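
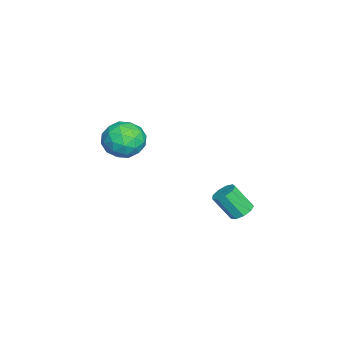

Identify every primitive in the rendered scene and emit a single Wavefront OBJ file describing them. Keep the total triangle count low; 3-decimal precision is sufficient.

v 2.052 3.09 -3.914
v 2.417 3.543 -3.562
v 2.333 2.622 -2.293
v 1.968 2.17 -2.646
v 1.963 3.639 -3.522
v 1.88 2.718 -2.253
v 1.551 3.478 -3.666
v 1.468 2.557 -2.397
v 1.373 3.136 -3.926
v 1.29 2.215 -2.657
v 1.513 2.772 -4.181
v 1.429 1.852 -2.912
v 1.905 2.558 -4.311
v 1.821 1.637 -3.042
v 2.365 2.592 -4.255
v 2.282 1.671 -2.986
v 2.679 2.86 -4.04
v 2.595 1.939 -2.772
v 2.699 3.235 -3.767
v 2.616 2.315 -2.498
v -4.211 -3.148 -3.092
v -3.46 -2.412 -2.434
v -2.92 -4.668 -2.866
v -2.169 -3.932 -2.208
v -3.261 -4.284 -1.737
v -4.059 -3.344 -1.876
v -2.321 -3.736 -3.424
v -3.119 -2.796 -3.563
v -2.292 -2.775 -2.639
v -2.873 -3.114 -1.596
v -3.507 -3.966 -3.704
v -4.088 -4.305 -2.661
v -3.949 -2.646 -2.783
v -2.431 -4.434 -2.517
v -3.073 -4.64 -2.24
v -2.631 -4.208 -1.854
v -4.301 -3.194 -2.455
v -3.86 -2.762 -2.068
v -3.743 -3.862 -1.658
v -2.52 -4.318 -3.232
v -2.079 -3.886 -2.845
v -3.749 -2.872 -3.446
v -3.307 -2.44 -3.06
v -2.637 -3.218 -3.642
v -2.821 -2.427 -2.516
v -2.061 -3.321 -2.384
v -2.151 -3.205 -3.098
v -2.62 -2.653 -3.18
v -3.162 -2.626 -1.904
v -2.403 -3.52 -1.771
v -3.045 -3.727 -1.494
v -3.514 -3.175 -1.576
v -2.475 -2.84 -2.024
v -3.977 -3.56 -3.529
v -3.218 -4.454 -3.396
v -2.866 -3.905 -3.724
v -3.335 -3.353 -3.806
v -4.319 -3.759 -2.916
v -3.559 -4.653 -2.784
v -3.76 -4.427 -2.12
v -4.229 -3.875 -2.202
v -3.905 -4.24 -3.276
f 2 1 5
f 2 5 3
f 3 5 6
f 3 6 4
f 5 1 7
f 5 7 6
f 6 7 8
f 6 8 4
f 7 1 9
f 7 9 8
f 8 9 10
f 8 10 4
f 9 1 11
f 9 11 10
f 10 11 12
f 10 12 4
f 11 1 13
f 11 13 12
f 12 13 14
f 12 14 4
f 13 1 15
f 13 15 14
f 14 15 16
f 14 16 4
f 15 1 17
f 15 17 16
f 16 17 18
f 16 18 4
f 17 1 19
f 17 19 18
f 18 19 20
f 18 20 4
f 19 1 2
f 19 2 20
f 20 2 3
f 20 3 4
f 21 58 37
f 58 32 61
f 37 61 26
f 58 61 37
f 21 37 33
f 37 26 38
f 33 38 22
f 37 38 33
f 21 33 42
f 33 22 43
f 42 43 28
f 33 43 42
f 21 42 54
f 42 28 57
f 54 57 31
f 42 57 54
f 21 54 58
f 54 31 62
f 58 62 32
f 54 62 58
f 22 38 49
f 38 26 52
f 49 52 30
f 38 52 49
f 26 61 39
f 61 32 60
f 39 60 25
f 61 60 39
f 32 62 59
f 62 31 55
f 59 55 23
f 62 55 59
f 31 57 56
f 57 28 44
f 56 44 27
f 57 44 56
f 28 43 48
f 43 22 45
f 48 45 29
f 43 45 48
f 24 50 36
f 50 30 51
f 36 51 25
f 50 51 36
f 24 36 34
f 36 25 35
f 34 35 23
f 36 35 34
f 24 34 41
f 34 23 40
f 41 40 27
f 34 40 41
f 24 41 46
f 41 27 47
f 46 47 29
f 41 47 46
f 24 46 50
f 46 29 53
f 50 53 30
f 46 53 50
f 25 51 39
f 51 30 52
f 39 52 26
f 51 52 39
f 23 35 59
f 35 25 60
f 59 60 32
f 35 60 59
f 27 40 56
f 40 23 55
f 56 55 31
f 40 55 56
f 29 47 48
f 47 27 44
f 48 44 28
f 47 44 48
f 30 53 49
f 53 29 45
f 49 45 22
f 53 45 49



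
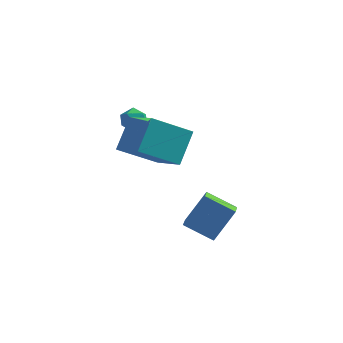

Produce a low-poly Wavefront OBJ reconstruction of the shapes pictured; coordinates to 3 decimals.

v -1.44 0.589 0.118
v -0.817 0.474 0.345
v -1.663 -0.474 0.195
v -1.04 -0.589 0.422
v -1.482 -0.255 0.805
v -1.344 0.402 0.757
v -1.136 -0.402 -0.217
v -0.998 0.255 -0.265
v -0.629 -0.138 0.138
v -0.843 -0.047 0.769
v -1.637 0.047 -0.229
v -1.851 0.138 0.402
v -1.552 -2.041 -0.191
v -0.331 -3.399 0.865
v -1.23 -0.808 1.023
v -0.009 -2.166 2.079
v 0.069 -1.414 -1.259
v 1.29 -2.772 -0.203
v 0.391 -0.181 -0.045
v 1.612 -1.539 1.011
v 1.458 -2.949 -3.902
v 2.241 -2.223 -2.503
v 1.381 -2.091 -4.304
v 2.164 -1.365 -2.905
v 2.796 -3.135 -4.555
v 3.579 -2.409 -3.156
v 2.719 -2.277 -4.957
v 3.502 -1.551 -3.558
f 1 12 6
f 1 6 2
f 1 2 8
f 1 8 11
f 1 11 12
f 2 6 10
f 6 12 5
f 12 11 3
f 11 8 7
f 8 2 9
f 4 10 5
f 4 5 3
f 4 3 7
f 4 7 9
f 4 9 10
f 5 10 6
f 3 5 12
f 7 3 11
f 9 7 8
f 10 9 2
f 14 16 13
f 17 14 13
f 13 16 15
f 15 17 13
f 14 20 16
f 18 14 17
f 18 20 14
f 16 20 15
f 19 17 15
f 15 20 19
f 19 18 17
f 20 18 19
f 22 24 21
f 25 22 21
f 21 24 23
f 23 25 21
f 22 28 24
f 26 22 25
f 26 28 22
f 24 28 23
f 27 25 23
f 23 28 27
f 27 26 25
f 28 26 27



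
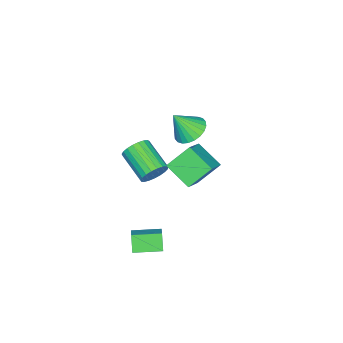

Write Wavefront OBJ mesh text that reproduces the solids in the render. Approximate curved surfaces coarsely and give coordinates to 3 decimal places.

v 0.614 -1.194 -0.251
v 1.107 -1.135 0.475
v 0.119 -2.768 1.278
v -0.374 -2.826 0.551
v 0.822 -0.922 0.559
v -0.166 -2.554 1.362
v 0.501 -0.755 0.503
v -0.486 -2.387 1.306
v 0.2 -0.664 0.317
v -0.788 -2.297 1.119
v -0.03 -0.665 0.032
v -1.018 -2.298 0.834
v -0.149 -0.757 -0.302
v -1.136 -2.39 0.501
v -0.135 -0.925 -0.627
v -1.123 -2.557 0.176
v 0.008 -1.139 -0.887
v -0.98 -2.772 -0.084
v 0.255 -1.363 -1.037
v -0.733 -2.995 -0.234
v 0.565 -1.557 -1.051
v -0.423 -3.19 -0.249
v 0.883 -1.689 -0.927
v -0.105 -3.321 -0.125
v 1.155 -1.735 -0.686
v 0.167 -3.367 0.116
v 1.333 -1.687 -0.37
v 0.345 -3.32 0.432
v 1.387 -1.554 -0.033
v 0.399 -3.187 0.769
v 1.307 -1.359 0.266
v 0.319 -2.992 1.068
v 3.252 -1.362 -3.022
v 4.131 -0.913 -2.376
v 2.472 0.092 -2.971
v 3.352 0.541 -2.325
v 3.788 -1.041 -3.975
v 4.668 -0.592 -3.329
v 3.009 0.413 -3.924
v 3.888 0.862 -3.278
v -3.11 -0.761 0.619
v -2.114 -0.785 0.257
v -2.59 -1.579 2.101
v -2.118 -0.424 0.458
v -2.273 -0.114 0.683
v -2.556 0.098 0.899
v -2.922 0.179 1.072
v -3.318 0.116 1.176
v -3.681 -0.08 1.196
v -3.958 -0.38 1.127
v -4.106 -0.737 0.982
v -4.102 -1.099 0.781
v -3.946 -1.409 0.555
v -3.664 -1.62 0.34
v -3.297 -1.701 0.166
v -2.902 -1.639 0.062
v -2.538 -1.443 0.043
v -2.262 -1.143 0.111
v 1.482 3.093 3.197
v 1.036 1.617 4.025
v 3.004 3.255 4.305
v 2.558 1.78 5.134
v 2.402 2.18 2.066
v 1.956 0.705 2.895
v 3.924 2.343 3.175
v 3.478 0.867 4.003
f 2 1 5
f 2 5 3
f 3 5 6
f 3 6 4
f 5 1 7
f 5 7 6
f 6 7 8
f 6 8 4
f 7 1 9
f 7 9 8
f 8 9 10
f 8 10 4
f 9 1 11
f 9 11 10
f 10 11 12
f 10 12 4
f 11 1 13
f 11 13 12
f 12 13 14
f 12 14 4
f 13 1 15
f 13 15 14
f 14 15 16
f 14 16 4
f 15 1 17
f 15 17 16
f 16 17 18
f 16 18 4
f 17 1 19
f 17 19 18
f 18 19 20
f 18 20 4
f 19 1 21
f 19 21 20
f 20 21 22
f 20 22 4
f 21 1 23
f 21 23 22
f 22 23 24
f 22 24 4
f 23 1 25
f 23 25 24
f 24 25 26
f 24 26 4
f 25 1 27
f 25 27 26
f 26 27 28
f 26 28 4
f 27 1 29
f 27 29 28
f 28 29 30
f 28 30 4
f 29 1 31
f 29 31 30
f 30 31 32
f 30 32 4
f 31 1 2
f 31 2 32
f 32 2 3
f 32 3 4
f 34 36 33
f 37 34 33
f 33 36 35
f 35 37 33
f 34 40 36
f 38 34 37
f 38 40 34
f 36 40 35
f 39 37 35
f 35 40 39
f 39 38 37
f 40 38 39
f 42 41 44
f 42 44 43
f 44 41 45
f 44 45 43
f 45 41 46
f 45 46 43
f 46 41 47
f 46 47 43
f 47 41 48
f 47 48 43
f 48 41 49
f 48 49 43
f 49 41 50
f 49 50 43
f 50 41 51
f 50 51 43
f 51 41 52
f 51 52 43
f 52 41 53
f 52 53 43
f 53 41 54
f 53 54 43
f 54 41 55
f 54 55 43
f 55 41 56
f 55 56 43
f 56 41 57
f 56 57 43
f 57 41 58
f 57 58 43
f 58 41 42
f 58 42 43
f 60 62 59
f 63 60 59
f 59 62 61
f 61 63 59
f 60 66 62
f 64 60 63
f 64 66 60
f 62 66 61
f 65 63 61
f 61 66 65
f 65 64 63
f 66 64 65



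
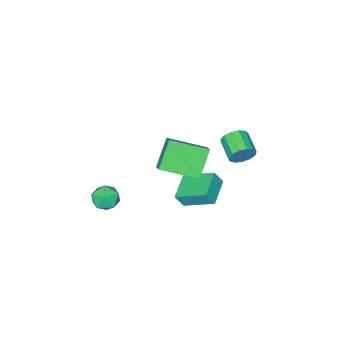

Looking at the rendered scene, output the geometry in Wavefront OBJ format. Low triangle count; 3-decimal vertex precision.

v -1.705 0.865 0.068
v -2.392 2.438 0.926
v -0.352 1.666 -0.319
v -1.039 3.24 0.539
v -1.321 0.6 0.861
v -2.008 2.174 1.719
v 0.032 1.402 0.474
v -0.655 2.975 1.332
v -0.518 2.422 2.588
v -1.622 2.004 3.974
v -0.147 3.02 3.064
v -1.251 2.603 4.449
v 0.911 0.977 3.291
v -0.193 0.56 4.676
v 1.282 1.576 3.766
v 0.178 1.158 5.152
v 3.208 0.328 1.011
v 3.829 -0.252 0.947
v 2.311 -0.668 1.333
v 2.932 -1.248 1.269
v 2.94 -0.684 1.907
v 3.494 -0.069 1.709
v 2.646 -0.851 0.571
v 3.2 -0.236 0.373
v 3.482 -0.98 0.675
v 3.663 -0.877 1.501
v 2.477 -0.043 0.779
v 2.658 0.06 1.605
v -3.476 2.725 2.575
v -3.228 2.396 1.936
v -3.776 1.226 2.326
v -4.024 1.555 2.965
v -2.917 2.347 2.226
v -3.464 1.177 2.616
v -2.783 2.418 2.626
v -3.33 1.248 3.017
v -2.869 2.587 3.011
v -3.417 1.416 3.401
v -3.148 2.799 3.256
v -3.696 1.629 3.647
v -3.531 2.988 3.286
v -4.079 1.818 3.676
v -3.897 3.094 3.089
v -4.444 1.923 3.48
v -4.129 3.082 2.73
v -4.677 1.912 3.12
v -4.154 2.958 2.321
v -4.701 1.787 2.711
v -3.964 2.759 1.993
v -4.511 1.588 2.383
v -3.619 2.55 1.849
v -4.166 1.379 2.24
f 2 4 1
f 5 2 1
f 1 4 3
f 3 5 1
f 2 8 4
f 6 2 5
f 6 8 2
f 4 8 3
f 7 5 3
f 3 8 7
f 7 6 5
f 8 6 7
f 10 12 9
f 13 10 9
f 9 12 11
f 11 13 9
f 10 16 12
f 14 10 13
f 14 16 10
f 12 16 11
f 15 13 11
f 11 16 15
f 15 14 13
f 16 14 15
f 17 28 22
f 17 22 18
f 17 18 24
f 17 24 27
f 17 27 28
f 18 22 26
f 22 28 21
f 28 27 19
f 27 24 23
f 24 18 25
f 20 26 21
f 20 21 19
f 20 19 23
f 20 23 25
f 20 25 26
f 21 26 22
f 19 21 28
f 23 19 27
f 25 23 24
f 26 25 18
f 30 29 33
f 30 33 31
f 31 33 34
f 31 34 32
f 33 29 35
f 33 35 34
f 34 35 36
f 34 36 32
f 35 29 37
f 35 37 36
f 36 37 38
f 36 38 32
f 37 29 39
f 37 39 38
f 38 39 40
f 38 40 32
f 39 29 41
f 39 41 40
f 40 41 42
f 40 42 32
f 41 29 43
f 41 43 42
f 42 43 44
f 42 44 32
f 43 29 45
f 43 45 44
f 44 45 46
f 44 46 32
f 45 29 47
f 45 47 46
f 46 47 48
f 46 48 32
f 47 29 49
f 47 49 48
f 48 49 50
f 48 50 32
f 49 29 51
f 49 51 50
f 50 51 52
f 50 52 32
f 51 29 30
f 51 30 52
f 52 30 31
f 52 31 32



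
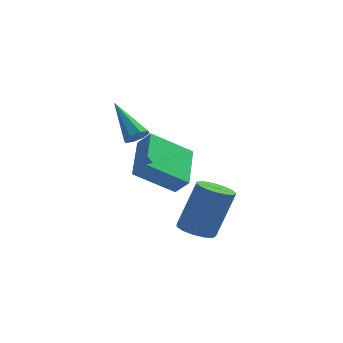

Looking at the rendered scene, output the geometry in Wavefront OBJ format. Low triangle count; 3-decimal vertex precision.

v -1.602 -2.415 -1.717
v -3.014 -3.122 -0.643
v -1.885 -0.654 -0.931
v -3.297 -1.361 0.144
v -1.043 -2.599 -1.104
v -2.455 -3.306 -0.029
v -1.326 -0.838 -0.317
v -2.738 -1.545 0.757
v -0.678 -3.068 -3.262
v -0.177 -2.573 -3.546
v 0.44 -2.057 -1.563
v -0.062 -2.552 -1.278
v -0.542 -2.356 -3.489
v 0.075 -1.84 -1.506
v -0.95 -2.365 -3.36
v -0.333 -1.849 -1.377
v -1.272 -2.597 -3.199
v -0.655 -2.081 -1.216
v -1.405 -2.979 -3.059
v -0.789 -2.463 -1.075
v -1.308 -3.389 -2.982
v -0.691 -2.873 -0.999
v -1.011 -3.697 -2.995
v -0.394 -3.181 -1.011
v -0.608 -3.805 -3.092
v 0.009 -3.29 -1.108
v -0.228 -3.68 -3.243
v 0.389 -3.164 -1.259
v 0.01 -3.36 -3.4
v 0.626 -2.844 -1.417
v 0.029 -2.947 -3.513
v 0.645 -2.431 -1.53
v -2.815 -3.173 1.262
v -2.448 -2.81 1.326
v -3.885 -2.307 2.498
v -2.705 -2.716 1.038
v -3.027 -2.89 0.88
v -3.224 -3.229 0.947
v -3.182 -3.535 1.198
v -2.924 -3.629 1.486
v -2.603 -3.455 1.643
v -2.405 -3.116 1.577
f 2 4 1
f 5 2 1
f 1 4 3
f 3 5 1
f 2 8 4
f 6 2 5
f 6 8 2
f 4 8 3
f 7 5 3
f 3 8 7
f 7 6 5
f 8 6 7
f 10 9 13
f 10 13 11
f 11 13 14
f 11 14 12
f 13 9 15
f 13 15 14
f 14 15 16
f 14 16 12
f 15 9 17
f 15 17 16
f 16 17 18
f 16 18 12
f 17 9 19
f 17 19 18
f 18 19 20
f 18 20 12
f 19 9 21
f 19 21 20
f 20 21 22
f 20 22 12
f 21 9 23
f 21 23 22
f 22 23 24
f 22 24 12
f 23 9 25
f 23 25 24
f 24 25 26
f 24 26 12
f 25 9 27
f 25 27 26
f 26 27 28
f 26 28 12
f 27 9 29
f 27 29 28
f 28 29 30
f 28 30 12
f 29 9 31
f 29 31 30
f 30 31 32
f 30 32 12
f 31 9 10
f 31 10 32
f 32 10 11
f 32 11 12
f 34 33 36
f 34 36 35
f 36 33 37
f 36 37 35
f 37 33 38
f 37 38 35
f 38 33 39
f 38 39 35
f 39 33 40
f 39 40 35
f 40 33 41
f 40 41 35
f 41 33 42
f 41 42 35
f 42 33 34
f 42 34 35



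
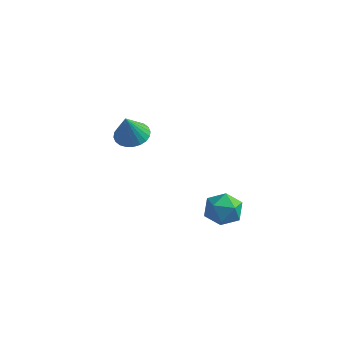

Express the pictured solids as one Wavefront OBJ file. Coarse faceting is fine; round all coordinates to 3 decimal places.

v -2.894 -0.923 1.865
v -2.213 -0.817 1.912
v -2.906 -1.357 3.015
v -2.309 -0.581 2
v -2.494 -0.398 2.068
v -2.74 -0.294 2.104
v -3.009 -0.286 2.104
v -3.261 -0.375 2.068
v -3.456 -0.547 2
v -3.566 -0.777 1.912
v -3.574 -1.028 1.817
v -3.478 -1.264 1.729
v -3.293 -1.448 1.662
v -3.047 -1.551 1.625
v -2.778 -1.559 1.625
v -2.526 -1.471 1.662
v -2.331 -1.298 1.729
v -2.221 -1.069 1.817
v 1.496 -2.06 0.791
v 2.245 -2.217 0.855
v 1.275 -3.243 0.485
v 2.024 -3.4 0.549
v 1.611 -3.236 1.175
v 1.747 -2.504 1.364
v 1.773 -2.956 -0.024
v 1.909 -2.224 0.165
v 2.416 -2.77 0.352
v 2.316 -2.943 1.093
v 1.204 -2.517 0.247
v 1.104 -2.69 0.988
f 2 1 4
f 2 4 3
f 4 1 5
f 4 5 3
f 5 1 6
f 5 6 3
f 6 1 7
f 6 7 3
f 7 1 8
f 7 8 3
f 8 1 9
f 8 9 3
f 9 1 10
f 9 10 3
f 10 1 11
f 10 11 3
f 11 1 12
f 11 12 3
f 12 1 13
f 12 13 3
f 13 1 14
f 13 14 3
f 14 1 15
f 14 15 3
f 15 1 16
f 15 16 3
f 16 1 17
f 16 17 3
f 17 1 18
f 17 18 3
f 18 1 2
f 18 2 3
f 19 30 24
f 19 24 20
f 19 20 26
f 19 26 29
f 19 29 30
f 20 24 28
f 24 30 23
f 30 29 21
f 29 26 25
f 26 20 27
f 22 28 23
f 22 23 21
f 22 21 25
f 22 25 27
f 22 27 28
f 23 28 24
f 21 23 30
f 25 21 29
f 27 25 26
f 28 27 20



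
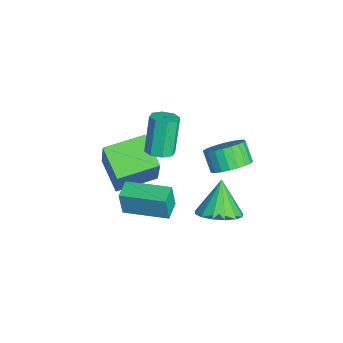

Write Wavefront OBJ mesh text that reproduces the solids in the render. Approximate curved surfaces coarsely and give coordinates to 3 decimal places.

v 3.87 -0.114 -0.563
v 4.7 0.052 -0.069
v 3.01 0.054 0.823
v 4.543 0.51 -0.221
v 4.207 0.801 -0.465
v 3.78 0.847 -0.735
v 3.377 0.635 -0.96
v 3.107 0.222 -1.078
v 3.041 -0.28 -1.058
v 3.197 -0.738 -0.905
v 3.533 -1.029 -0.661
v 3.96 -1.075 -0.391
v 4.363 -0.863 -0.167
v 4.633 -0.45 -0.049
v 2.696 0.478 1.324
v 3.166 0.978 1.875
v 2.535 0.721 2.647
v 2.064 0.222 2.096
v 2.935 1.204 1.761
v 2.303 0.947 2.533
v 2.667 1.32 1.58
v 2.035 1.063 2.352
v 2.403 1.308 1.361
v 1.772 1.051 2.132
v 2.184 1.169 1.135
v 1.553 0.912 1.907
v 2.043 0.926 0.939
v 1.411 0.669 1.71
v 2.002 0.614 0.801
v 1.37 0.357 1.573
v 2.066 0.282 0.742
v 1.434 0.025 1.514
v 2.225 -0.021 0.773
v 1.594 -0.278 1.545
v 2.457 -0.247 0.887
v 1.825 -0.504 1.659
v 2.725 -0.363 1.068
v 2.093 -0.62 1.84
v 2.988 -0.351 1.288
v 2.357 -0.608 2.059
v 3.207 -0.212 1.513
v 2.576 -0.469 2.285
v 3.349 0.031 1.71
v 2.717 -0.226 2.481
v 3.39 0.343 1.847
v 2.758 0.086 2.619
v 3.326 0.675 1.906
v 2.694 0.418 2.678
v -1.559 -4.595 -2.447
v -0.666 -4.545 -0.57
v -2.11 -2.8 -2.233
v -1.217 -2.749 -0.355
v -0.123 -4.071 -3.145
v 0.77 -4.02 -1.267
v -0.674 -2.275 -2.93
v 0.219 -2.225 -1.053
v 1.415 -2.305 1.196
v 1.849 -2.699 1.426
v 1.198 -2.45 3.075
v 0.765 -2.055 2.844
v 2.002 -2.242 1.417
v 1.351 -1.992 3.066
v 1.811 -1.821 1.279
v 1.16 -1.572 2.927
v 1.388 -1.684 1.091
v 0.738 -1.435 2.74
v 0.982 -1.91 0.965
v 0.331 -1.661 2.614
v 0.829 -2.368 0.974
v 0.178 -2.118 2.623
v 1.02 -2.788 1.113
v 0.369 -2.539 2.761
v 1.442 -2.925 1.3
v 0.792 -2.676 2.949
v 2.847 -3.616 -0.332
v 2.875 -3.758 0.849
v 3.521 -1.819 -0.132
v 3.549 -1.961 1.049
v 3.671 -3.919 -0.389
v 3.699 -4.061 0.792
v 4.345 -2.122 -0.189
v 4.373 -2.264 0.992
f 2 1 4
f 2 4 3
f 4 1 5
f 4 5 3
f 5 1 6
f 5 6 3
f 6 1 7
f 6 7 3
f 7 1 8
f 7 8 3
f 8 1 9
f 8 9 3
f 9 1 10
f 9 10 3
f 10 1 11
f 10 11 3
f 11 1 12
f 11 12 3
f 12 1 13
f 12 13 3
f 13 1 14
f 13 14 3
f 14 1 2
f 14 2 3
f 16 15 19
f 16 19 17
f 17 19 20
f 17 20 18
f 19 15 21
f 19 21 20
f 20 21 22
f 20 22 18
f 21 15 23
f 21 23 22
f 22 23 24
f 22 24 18
f 23 15 25
f 23 25 24
f 24 25 26
f 24 26 18
f 25 15 27
f 25 27 26
f 26 27 28
f 26 28 18
f 27 15 29
f 27 29 28
f 28 29 30
f 28 30 18
f 29 15 31
f 29 31 30
f 30 31 32
f 30 32 18
f 31 15 33
f 31 33 32
f 32 33 34
f 32 34 18
f 33 15 35
f 33 35 34
f 34 35 36
f 34 36 18
f 35 15 37
f 35 37 36
f 36 37 38
f 36 38 18
f 37 15 39
f 37 39 38
f 38 39 40
f 38 40 18
f 39 15 41
f 39 41 40
f 40 41 42
f 40 42 18
f 41 15 43
f 41 43 42
f 42 43 44
f 42 44 18
f 43 15 45
f 43 45 44
f 44 45 46
f 44 46 18
f 45 15 47
f 45 47 46
f 46 47 48
f 46 48 18
f 47 15 16
f 47 16 48
f 48 16 17
f 48 17 18
f 50 52 49
f 53 50 49
f 49 52 51
f 51 53 49
f 50 56 52
f 54 50 53
f 54 56 50
f 52 56 51
f 55 53 51
f 51 56 55
f 55 54 53
f 56 54 55
f 58 57 61
f 58 61 59
f 59 61 62
f 59 62 60
f 61 57 63
f 61 63 62
f 62 63 64
f 62 64 60
f 63 57 65
f 63 65 64
f 64 65 66
f 64 66 60
f 65 57 67
f 65 67 66
f 66 67 68
f 66 68 60
f 67 57 69
f 67 69 68
f 68 69 70
f 68 70 60
f 69 57 71
f 69 71 70
f 70 71 72
f 70 72 60
f 71 57 73
f 71 73 72
f 72 73 74
f 72 74 60
f 73 57 58
f 73 58 74
f 74 58 59
f 74 59 60
f 76 78 75
f 79 76 75
f 75 78 77
f 77 79 75
f 76 82 78
f 80 76 79
f 80 82 76
f 78 82 77
f 81 79 77
f 77 82 81
f 81 80 79
f 82 80 81



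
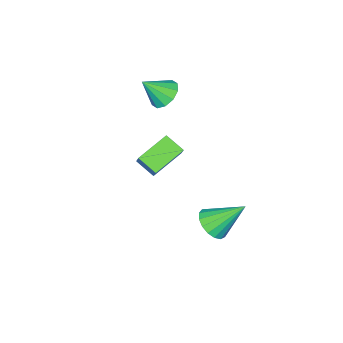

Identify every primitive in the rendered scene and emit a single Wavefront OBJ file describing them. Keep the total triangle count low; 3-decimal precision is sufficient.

v -3.829 -2.786 1.842
v -3.15 -2.595 1.406
v -3.011 -3.374 2.858
v -3.254 -2.201 1.718
v -3.578 -2.031 2.077
v -3.998 -2.149 2.347
v -4.353 -2.511 2.424
v -4.508 -2.978 2.279
v -4.404 -3.372 1.967
v -4.08 -3.542 1.608
v -3.66 -3.424 1.338
v -3.305 -3.062 1.261
v -0.331 -0.144 0.108
v -0.218 -1.037 0.629
v -1.838 0.042 0.754
v -1.725 -0.851 1.275
v 0.105 0.411 0.965
v 0.218 -0.482 1.486
v -1.402 0.597 1.611
v -1.289 -0.296 2.132
v -2.425 1.368 -3.763
v -1.667 1.444 -3.342
v -3.295 2.472 -2.397
v -1.669 1.768 -3.604
v -1.843 2 -3.903
v -2.151 2.087 -4.169
v -2.522 2.01 -4.343
v -2.87 1.786 -4.384
v -3.117 1.466 -4.282
v -3.205 1.123 -4.062
v -3.114 0.837 -3.773
v -2.866 0.673 -3.482
v -2.516 0.668 -3.256
v -2.146 0.823 -3.145
v -1.84 1.103 -3.177
f 2 1 4
f 2 4 3
f 4 1 5
f 4 5 3
f 5 1 6
f 5 6 3
f 6 1 7
f 6 7 3
f 7 1 8
f 7 8 3
f 8 1 9
f 8 9 3
f 9 1 10
f 9 10 3
f 10 1 11
f 10 11 3
f 11 1 12
f 11 12 3
f 12 1 2
f 12 2 3
f 14 16 13
f 17 14 13
f 13 16 15
f 15 17 13
f 14 20 16
f 18 14 17
f 18 20 14
f 16 20 15
f 19 17 15
f 15 20 19
f 19 18 17
f 20 18 19
f 22 21 24
f 22 24 23
f 24 21 25
f 24 25 23
f 25 21 26
f 25 26 23
f 26 21 27
f 26 27 23
f 27 21 28
f 27 28 23
f 28 21 29
f 28 29 23
f 29 21 30
f 29 30 23
f 30 21 31
f 30 31 23
f 31 21 32
f 31 32 23
f 32 21 33
f 32 33 23
f 33 21 34
f 33 34 23
f 34 21 35
f 34 35 23
f 35 21 22
f 35 22 23



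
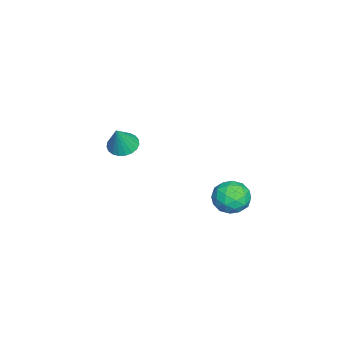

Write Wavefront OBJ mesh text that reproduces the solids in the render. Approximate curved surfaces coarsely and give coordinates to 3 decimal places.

v 2.062 2.151 -1.273
v 2.813 2.076 -1.69
v 2.507 1.244 -0.31
v 3.258 1.169 -0.727
v 3.058 1.906 -0.327
v 2.784 2.467 -0.922
v 2.536 0.853 -1.078
v 2.262 1.414 -1.673
v 3.106 1.274 -1.57
v 3.429 1.925 -1.105
v 1.891 1.395 -0.895
v 2.214 2.046 -0.43
v 2.399 2.193 -1.566
v 2.921 1.127 -0.434
v 2.804 1.56 -0.199
v 3.245 1.516 -0.444
v 2.381 2.423 -1.114
v 2.823 2.379 -1.359
v 2.967 2.279 -0.558
v 2.497 0.941 -0.641
v 2.939 0.897 -0.886
v 2.075 1.804 -1.556
v 2.516 1.76 -1.801
v 2.353 1.041 -1.442
v 3.012 1.678 -1.74
v 3.274 1.145 -1.175
v 2.85 0.959 -1.381
v 2.688 1.288 -1.73
v 3.202 2.06 -1.467
v 3.463 1.527 -0.902
v 3.346 1.961 -0.666
v 3.185 2.29 -1.016
v 3.374 1.589 -1.397
v 1.857 1.793 -1.098
v 2.118 1.26 -0.533
v 2.135 1.03 -0.984
v 1.974 1.359 -1.334
v 2.046 2.175 -0.825
v 2.308 1.642 -0.26
v 2.632 2.032 -0.27
v 2.47 2.361 -0.619
v 1.946 1.731 -0.603
v -1.768 -3.776 -1.519
v -1.38 -4.329 -1.768
v -1.172 -3.924 -0.261
v -1.201 -4.096 -1.826
v -1.12 -3.808 -1.83
v -1.15 -3.514 -1.781
v -1.288 -3.266 -1.686
v -1.509 -3.106 -1.563
v -1.774 -3.061 -1.432
v -2.039 -3.141 -1.316
v -2.256 -3.33 -1.235
v -2.39 -3.596 -1.203
v -2.415 -3.893 -1.226
v -2.329 -4.17 -1.3
v -2.146 -4.379 -1.411
v -1.897 -4.484 -1.541
v -1.626 -4.466 -1.667
f 1 38 17
f 38 12 41
f 17 41 6
f 38 41 17
f 1 17 13
f 17 6 18
f 13 18 2
f 17 18 13
f 1 13 22
f 13 2 23
f 22 23 8
f 13 23 22
f 1 22 34
f 22 8 37
f 34 37 11
f 22 37 34
f 1 34 38
f 34 11 42
f 38 42 12
f 34 42 38
f 2 18 29
f 18 6 32
f 29 32 10
f 18 32 29
f 6 41 19
f 41 12 40
f 19 40 5
f 41 40 19
f 12 42 39
f 42 11 35
f 39 35 3
f 42 35 39
f 11 37 36
f 37 8 24
f 36 24 7
f 37 24 36
f 8 23 28
f 23 2 25
f 28 25 9
f 23 25 28
f 4 30 16
f 30 10 31
f 16 31 5
f 30 31 16
f 4 16 14
f 16 5 15
f 14 15 3
f 16 15 14
f 4 14 21
f 14 3 20
f 21 20 7
f 14 20 21
f 4 21 26
f 21 7 27
f 26 27 9
f 21 27 26
f 4 26 30
f 26 9 33
f 30 33 10
f 26 33 30
f 5 31 19
f 31 10 32
f 19 32 6
f 31 32 19
f 3 15 39
f 15 5 40
f 39 40 12
f 15 40 39
f 7 20 36
f 20 3 35
f 36 35 11
f 20 35 36
f 9 27 28
f 27 7 24
f 28 24 8
f 27 24 28
f 10 33 29
f 33 9 25
f 29 25 2
f 33 25 29
f 44 43 46
f 44 46 45
f 46 43 47
f 46 47 45
f 47 43 48
f 47 48 45
f 48 43 49
f 48 49 45
f 49 43 50
f 49 50 45
f 50 43 51
f 50 51 45
f 51 43 52
f 51 52 45
f 52 43 53
f 52 53 45
f 53 43 54
f 53 54 45
f 54 43 55
f 54 55 45
f 55 43 56
f 55 56 45
f 56 43 57
f 56 57 45
f 57 43 58
f 57 58 45
f 58 43 59
f 58 59 45
f 59 43 44
f 59 44 45



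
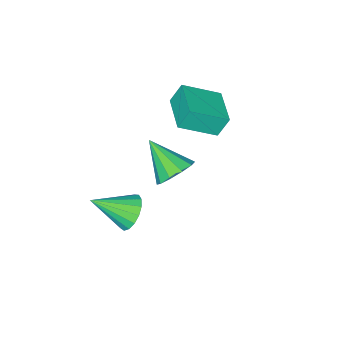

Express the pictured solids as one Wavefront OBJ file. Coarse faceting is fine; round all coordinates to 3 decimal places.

v 2.031 0.305 1.978
v 2.936 0.023 1.549
v 2.129 -1.365 3.282
v 3.063 0.415 2.042
v 2.796 0.765 2.511
v 2.237 0.939 2.776
v 1.599 0.871 2.736
v 1.126 0.586 2.407
v 0.999 0.194 1.914
v 1.266 -0.156 1.446
v 1.825 -0.33 1.181
v 2.463 -0.262 1.22
v 2.563 -2.251 -2.927
v 2.924 -2.66 -3.801
v 4.017 -3.429 -1.773
v 3.2 -2.257 -3.737
v 3.33 -1.852 -3.487
v 3.284 -1.538 -3.109
v 3.073 -1.388 -2.69
v 2.745 -1.435 -2.325
v 2.375 -1.669 -2.098
v 2.048 -2.037 -2.061
v 1.839 -2.453 -2.222
v 1.796 -2.823 -2.545
v 1.928 -3.061 -2.956
v 2.206 -3.115 -3.36
v 2.565 -2.97 -3.665
v -0.829 -3.173 2.822
v -1.317 -2.893 3.916
v -2.379 -2.129 1.864
v -2.867 -1.849 2.958
v 0.307 -1.431 2.882
v -0.181 -1.151 3.976
v -1.243 -0.387 1.924
v -1.731 -0.107 3.018
f 2 1 4
f 2 4 3
f 4 1 5
f 4 5 3
f 5 1 6
f 5 6 3
f 6 1 7
f 6 7 3
f 7 1 8
f 7 8 3
f 8 1 9
f 8 9 3
f 9 1 10
f 9 10 3
f 10 1 11
f 10 11 3
f 11 1 12
f 11 12 3
f 12 1 2
f 12 2 3
f 14 13 16
f 14 16 15
f 16 13 17
f 16 17 15
f 17 13 18
f 17 18 15
f 18 13 19
f 18 19 15
f 19 13 20
f 19 20 15
f 20 13 21
f 20 21 15
f 21 13 22
f 21 22 15
f 22 13 23
f 22 23 15
f 23 13 24
f 23 24 15
f 24 13 25
f 24 25 15
f 25 13 26
f 25 26 15
f 26 13 27
f 26 27 15
f 27 13 14
f 27 14 15
f 29 31 28
f 32 29 28
f 28 31 30
f 30 32 28
f 29 35 31
f 33 29 32
f 33 35 29
f 31 35 30
f 34 32 30
f 30 35 34
f 34 33 32
f 35 33 34



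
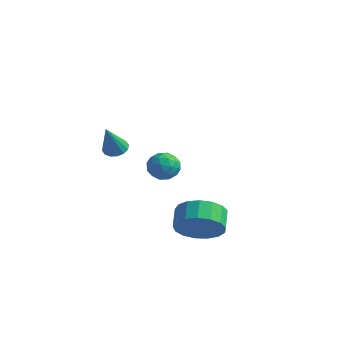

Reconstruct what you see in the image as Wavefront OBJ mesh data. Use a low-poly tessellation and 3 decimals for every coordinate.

v 3.02 -0.492 -2.192
v 3.697 -0.62 -1.373
v 3.196 0.084 -0.849
v 2.52 0.212 -1.668
v 3.915 -0.253 -1.656
v 3.414 0.45 -1.132
v 3.929 0.058 -2.062
v 3.428 0.762 -1.538
v 3.734 0.244 -2.498
v 3.234 0.948 -1.974
v 3.376 0.261 -2.863
v 2.875 0.965 -2.34
v 2.937 0.106 -3.075
v 2.436 0.809 -2.552
v 2.516 -0.186 -3.085
v 2.015 0.517 -2.561
v 2.211 -0.549 -2.89
v 1.71 0.155 -2.366
v 2.092 -0.898 -2.535
v 1.591 -0.194 -2.011
v 2.185 -1.154 -2.101
v 1.684 -0.45 -1.578
v 2.47 -1.259 -1.688
v 1.969 -0.555 -1.165
v 2.88 -1.187 -1.391
v 2.379 -0.484 -0.867
v 3.323 -0.957 -1.277
v 2.822 -0.253 -0.753
v -0.79 -1.269 1.438
v -0.252 -1.361 1.311
v -0.59 -2.031 2.842
v -0.254 -1.106 1.45
v -0.399 -0.895 1.585
v -0.649 -0.784 1.681
v -0.937 -0.803 1.712
v -1.185 -0.947 1.669
v -1.327 -1.177 1.565
v -1.326 -1.431 1.426
v -1.18 -1.642 1.291
v -0.93 -1.753 1.195
v -0.643 -1.735 1.164
v -0.394 -1.591 1.207
v -1.97 4.014 -1.859
v -1.62 3.433 -1.437
v -2.84 3.167 -2.303
v -2.49 2.586 -1.881
v -2.884 3.171 -1.505
v -2.346 3.694 -1.231
v -2.114 2.906 -2.509
v -1.576 3.429 -2.235
v -1.708 2.748 -1.839
v -2.184 2.912 -1.218
v -2.276 3.688 -2.522
v -2.752 3.852 -1.901
v -1.718 3.798 -1.609
v -2.742 2.802 -2.131
v -2.973 3.146 -1.91
v -2.767 2.804 -1.662
v -2.145 3.951 -1.488
v -1.939 3.61 -1.24
v -2.682 3.456 -1.28
v -2.521 2.99 -2.5
v -2.315 2.649 -2.252
v -1.693 3.796 -2.078
v -1.487 3.454 -1.83
v -1.778 3.144 -2.46
v -1.565 3.054 -1.598
v -2.076 2.556 -1.858
v -1.855 2.744 -2.228
v -1.539 3.052 -2.067
v -1.844 3.15 -1.233
v -2.356 2.652 -1.493
v -2.587 2.996 -1.272
v -2.271 3.303 -1.111
v -1.897 2.747 -1.469
v -2.104 3.948 -2.247
v -2.616 3.45 -2.507
v -2.189 3.297 -2.629
v -1.873 3.604 -2.468
v -2.384 4.044 -1.882
v -2.895 3.546 -2.142
v -2.921 3.548 -1.673
v -2.605 3.856 -1.512
v -2.563 3.853 -2.271
f 2 1 5
f 2 5 3
f 3 5 6
f 3 6 4
f 5 1 7
f 5 7 6
f 6 7 8
f 6 8 4
f 7 1 9
f 7 9 8
f 8 9 10
f 8 10 4
f 9 1 11
f 9 11 10
f 10 11 12
f 10 12 4
f 11 1 13
f 11 13 12
f 12 13 14
f 12 14 4
f 13 1 15
f 13 15 14
f 14 15 16
f 14 16 4
f 15 1 17
f 15 17 16
f 16 17 18
f 16 18 4
f 17 1 19
f 17 19 18
f 18 19 20
f 18 20 4
f 19 1 21
f 19 21 20
f 20 21 22
f 20 22 4
f 21 1 23
f 21 23 22
f 22 23 24
f 22 24 4
f 23 1 25
f 23 25 24
f 24 25 26
f 24 26 4
f 25 1 27
f 25 27 26
f 26 27 28
f 26 28 4
f 27 1 2
f 27 2 28
f 28 2 3
f 28 3 4
f 30 29 32
f 30 32 31
f 32 29 33
f 32 33 31
f 33 29 34
f 33 34 31
f 34 29 35
f 34 35 31
f 35 29 36
f 35 36 31
f 36 29 37
f 36 37 31
f 37 29 38
f 37 38 31
f 38 29 39
f 38 39 31
f 39 29 40
f 39 40 31
f 40 29 41
f 40 41 31
f 41 29 42
f 41 42 31
f 42 29 30
f 42 30 31
f 43 80 59
f 80 54 83
f 59 83 48
f 80 83 59
f 43 59 55
f 59 48 60
f 55 60 44
f 59 60 55
f 43 55 64
f 55 44 65
f 64 65 50
f 55 65 64
f 43 64 76
f 64 50 79
f 76 79 53
f 64 79 76
f 43 76 80
f 76 53 84
f 80 84 54
f 76 84 80
f 44 60 71
f 60 48 74
f 71 74 52
f 60 74 71
f 48 83 61
f 83 54 82
f 61 82 47
f 83 82 61
f 54 84 81
f 84 53 77
f 81 77 45
f 84 77 81
f 53 79 78
f 79 50 66
f 78 66 49
f 79 66 78
f 50 65 70
f 65 44 67
f 70 67 51
f 65 67 70
f 46 72 58
f 72 52 73
f 58 73 47
f 72 73 58
f 46 58 56
f 58 47 57
f 56 57 45
f 58 57 56
f 46 56 63
f 56 45 62
f 63 62 49
f 56 62 63
f 46 63 68
f 63 49 69
f 68 69 51
f 63 69 68
f 46 68 72
f 68 51 75
f 72 75 52
f 68 75 72
f 47 73 61
f 73 52 74
f 61 74 48
f 73 74 61
f 45 57 81
f 57 47 82
f 81 82 54
f 57 82 81
f 49 62 78
f 62 45 77
f 78 77 53
f 62 77 78
f 51 69 70
f 69 49 66
f 70 66 50
f 69 66 70
f 52 75 71
f 75 51 67
f 71 67 44
f 75 67 71



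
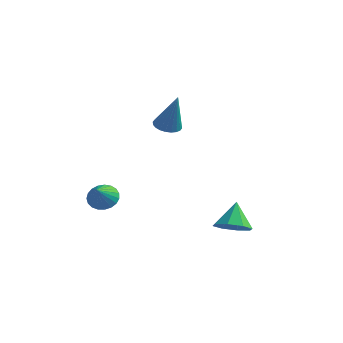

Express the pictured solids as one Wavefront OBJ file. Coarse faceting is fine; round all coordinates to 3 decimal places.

v -2.4 2.648 0.906
v -1.709 2.688 0.675
v -1.7 2.472 2.974
v -1.769 2.963 0.719
v -1.925 3.19 0.791
v -2.153 3.335 0.881
v -2.419 3.375 0.975
v -2.682 3.305 1.058
v -2.902 3.134 1.118
v -3.046 2.89 1.146
v -3.092 2.609 1.137
v -3.032 2.334 1.094
v -2.876 2.107 1.021
v -2.648 1.962 0.932
v -2.382 1.922 0.838
v -2.119 1.992 0.755
v -1.898 2.163 0.695
v -1.755 2.407 0.667
v 2.113 1.085 -4.254
v 3.054 1.314 -4.202
v 1.827 1.975 -3.006
v 2.67 1.786 -4.627
v 1.96 1.848 -4.833
v 1.339 1.462 -4.701
v 1.172 0.856 -4.307
v 1.556 0.383 -3.882
v 2.267 0.322 -3.675
v 2.887 0.708 -3.808
v -4.078 -0.521 -3.125
v -3.43 -0.102 -2.879
v -3.842 -1.419 -2.215
v -3.675 0.028 -2.687
v -3.989 0.063 -2.572
v -4.319 -0.003 -2.552
v -4.607 -0.158 -2.631
v -4.803 -0.377 -2.795
v -4.874 -0.62 -3.017
v -4.808 -0.847 -3.257
v -4.615 -1.017 -3.475
v -4.329 -1.101 -3.632
v -4 -1.085 -3.701
v -3.684 -0.972 -3.671
v -3.436 -0.78 -3.547
v -3.3 -0.544 -3.349
v -3.297 -0.304 -3.113
f 2 1 4
f 2 4 3
f 4 1 5
f 4 5 3
f 5 1 6
f 5 6 3
f 6 1 7
f 6 7 3
f 7 1 8
f 7 8 3
f 8 1 9
f 8 9 3
f 9 1 10
f 9 10 3
f 10 1 11
f 10 11 3
f 11 1 12
f 11 12 3
f 12 1 13
f 12 13 3
f 13 1 14
f 13 14 3
f 14 1 15
f 14 15 3
f 15 1 16
f 15 16 3
f 16 1 17
f 16 17 3
f 17 1 18
f 17 18 3
f 18 1 2
f 18 2 3
f 20 19 22
f 20 22 21
f 22 19 23
f 22 23 21
f 23 19 24
f 23 24 21
f 24 19 25
f 24 25 21
f 25 19 26
f 25 26 21
f 26 19 27
f 26 27 21
f 27 19 28
f 27 28 21
f 28 19 20
f 28 20 21
f 30 29 32
f 30 32 31
f 32 29 33
f 32 33 31
f 33 29 34
f 33 34 31
f 34 29 35
f 34 35 31
f 35 29 36
f 35 36 31
f 36 29 37
f 36 37 31
f 37 29 38
f 37 38 31
f 38 29 39
f 38 39 31
f 39 29 40
f 39 40 31
f 40 29 41
f 40 41 31
f 41 29 42
f 41 42 31
f 42 29 43
f 42 43 31
f 43 29 44
f 43 44 31
f 44 29 45
f 44 45 31
f 45 29 30
f 45 30 31



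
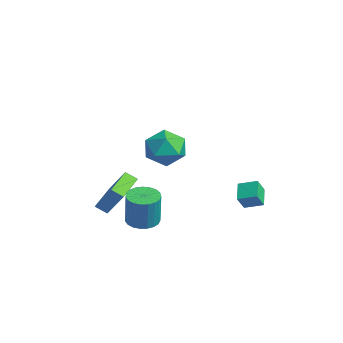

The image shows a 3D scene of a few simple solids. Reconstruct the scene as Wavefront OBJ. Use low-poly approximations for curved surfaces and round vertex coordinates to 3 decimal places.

v 2.736 3.69 -0.5
v 2.97 3.184 0.343
v 3.336 4.513 -0.172
v 3.57 4.007 0.67
v 3.69 3.213 -1.05
v 3.924 2.707 -0.208
v 4.29 4.036 -0.723
v 4.524 3.53 0.12
v 1.925 -1.631 -1.781
v 2.595 -1.038 -1.878
v 2.966 -1.136 0.084
v 2.295 -1.729 0.181
v 2.302 -0.815 -1.812
v 2.673 -0.913 0.151
v 1.945 -0.732 -1.74
v 2.315 -0.83 0.222
v 1.583 -0.805 -1.676
v 1.954 -0.903 0.287
v 1.281 -1.021 -1.63
v 1.651 -1.119 0.333
v 1.09 -1.342 -1.61
v 1.46 -1.44 0.353
v 1.043 -1.713 -1.619
v 1.414 -1.811 0.344
v 1.149 -2.07 -1.657
v 1.52 -2.168 0.306
v 1.389 -2.351 -1.716
v 1.76 -2.449 0.247
v 1.722 -2.508 -1.787
v 2.092 -2.606 0.176
v 2.089 -2.513 -1.856
v 2.46 -2.611 0.107
v 2.428 -2.365 -1.913
v 2.799 -2.463 0.05
v 2.681 -2.091 -1.947
v 3.051 -2.189 0.016
v 2.802 -1.737 -1.952
v 3.173 -1.835 0.011
v 2.772 -1.365 -1.928
v 3.142 -1.462 0.035
v -2.794 -2.468 -3.012
v -1.772 -1.926 -1.356
v -4.16 -1.121 -2.611
v -3.138 -0.579 -0.955
v -2.382 -1.921 -3.445
v -1.36 -1.379 -1.789
v -3.748 -0.574 -3.044
v -2.726 -0.032 -1.388
v 2.506 -0.036 3.904
v 3.568 -0.01 4.482
v 2.912 -1.83 3.238
v 3.974 -1.804 3.816
v 2.943 -1.864 4.446
v 2.692 -0.755 4.858
v 3.788 -1.085 2.862
v 3.537 0.024 3.274
v 4.36 -0.659 3.839
v 3.838 -1.14 4.818
v 2.642 -0.7 2.902
v 2.12 -1.181 3.881
f 2 4 1
f 5 2 1
f 1 4 3
f 3 5 1
f 2 8 4
f 6 2 5
f 6 8 2
f 4 8 3
f 7 5 3
f 3 8 7
f 7 6 5
f 8 6 7
f 10 9 13
f 10 13 11
f 11 13 14
f 11 14 12
f 13 9 15
f 13 15 14
f 14 15 16
f 14 16 12
f 15 9 17
f 15 17 16
f 16 17 18
f 16 18 12
f 17 9 19
f 17 19 18
f 18 19 20
f 18 20 12
f 19 9 21
f 19 21 20
f 20 21 22
f 20 22 12
f 21 9 23
f 21 23 22
f 22 23 24
f 22 24 12
f 23 9 25
f 23 25 24
f 24 25 26
f 24 26 12
f 25 9 27
f 25 27 26
f 26 27 28
f 26 28 12
f 27 9 29
f 27 29 28
f 28 29 30
f 28 30 12
f 29 9 31
f 29 31 30
f 30 31 32
f 30 32 12
f 31 9 33
f 31 33 32
f 32 33 34
f 32 34 12
f 33 9 35
f 33 35 34
f 34 35 36
f 34 36 12
f 35 9 37
f 35 37 36
f 36 37 38
f 36 38 12
f 37 9 39
f 37 39 38
f 38 39 40
f 38 40 12
f 39 9 10
f 39 10 40
f 40 10 11
f 40 11 12
f 42 44 41
f 45 42 41
f 41 44 43
f 43 45 41
f 42 48 44
f 46 42 45
f 46 48 42
f 44 48 43
f 47 45 43
f 43 48 47
f 47 46 45
f 48 46 47
f 49 60 54
f 49 54 50
f 49 50 56
f 49 56 59
f 49 59 60
f 50 54 58
f 54 60 53
f 60 59 51
f 59 56 55
f 56 50 57
f 52 58 53
f 52 53 51
f 52 51 55
f 52 55 57
f 52 57 58
f 53 58 54
f 51 53 60
f 55 51 59
f 57 55 56
f 58 57 50



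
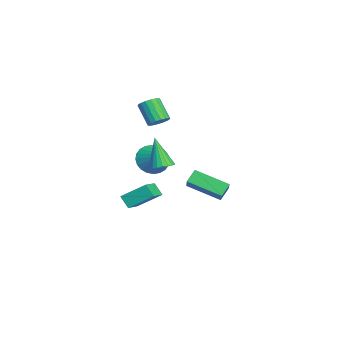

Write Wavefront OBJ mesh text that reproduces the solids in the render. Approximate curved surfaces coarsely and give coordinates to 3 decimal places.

v 2.464 -3.56 -1.565
v 3.68 -4.038 -1.09
v 2.627 -2.241 -0.657
v 3.843 -2.719 -0.181
v 2.877 -3.161 -2.219
v 4.093 -3.639 -1.743
v 3.04 -1.842 -1.31
v 4.256 -2.32 -0.835
v -3.417 -1.847 1.287
v -2.937 -2.297 1.412
v -3.763 -2.843 2.618
v -4.243 -2.393 2.493
v -2.851 -2.042 1.587
v -3.676 -2.588 2.793
v -2.894 -1.743 1.692
v -3.72 -2.288 2.898
v -3.057 -1.467 1.705
v -3.883 -2.013 2.911
v -3.303 -1.279 1.622
v -4.129 -1.824 2.828
v -3.575 -1.22 1.463
v -4.401 -1.766 2.669
v -3.811 -1.306 1.263
v -4.636 -1.851 2.469
v -3.956 -1.515 1.068
v -4.782 -2.06 2.274
v -3.978 -1.801 0.924
v -4.804 -2.346 2.13
v -3.872 -2.097 0.863
v -4.698 -2.642 2.069
v -3.661 -2.336 0.899
v -4.487 -2.881 2.105
v -3.395 -2.463 1.024
v -4.22 -3.008 2.23
v -3.133 -2.449 1.209
v -3.959 -2.995 2.415
v -3.245 -0.329 -3.656
v -3.712 0.128 -2.994
v -2.596 1.559 -4.505
v -3.063 2.017 -3.843
v -1.857 -0.357 -2.657
v -2.324 0.101 -1.995
v -1.208 1.532 -3.506
v -1.675 1.989 -2.844
v 3.52 -1.871 1.002
v 4.147 -2.13 1.174
v 2.88 -2.229 2.798
v 4.178 -1.849 1.241
v 4.094 -1.571 1.266
v 3.912 -1.345 1.246
v 3.662 -1.21 1.184
v 3.387 -1.19 1.09
v 3.135 -1.287 0.981
v 2.95 -1.485 0.876
v 2.863 -1.75 0.792
v 2.89 -2.036 0.745
v 3.026 -2.293 0.742
v 3.247 -2.478 0.784
v 3.516 -2.557 0.864
v 3.785 -2.518 0.967
v 4.008 -2.367 1.077
v -1.29 -2.256 -0.672
v -0.723 -2.223 -1.52
v 0.05 -1.564 0.252
v -0.9 -1.867 -1.53
v -1.136 -1.57 -1.411
v -1.395 -1.377 -1.179
v -1.639 -1.318 -0.869
v -1.83 -1.402 -0.53
v -1.938 -1.616 -0.213
v -1.948 -1.928 0.035
v -1.858 -2.289 0.175
v -1.681 -2.646 0.186
v -1.445 -2.943 0.066
v -1.185 -3.136 -0.166
v -0.942 -3.194 -0.475
v -0.751 -3.11 -0.815
v -0.643 -2.896 -1.132
v -0.633 -2.585 -1.38
f 2 4 1
f 5 2 1
f 1 4 3
f 3 5 1
f 2 8 4
f 6 2 5
f 6 8 2
f 4 8 3
f 7 5 3
f 3 8 7
f 7 6 5
f 8 6 7
f 10 9 13
f 10 13 11
f 11 13 14
f 11 14 12
f 13 9 15
f 13 15 14
f 14 15 16
f 14 16 12
f 15 9 17
f 15 17 16
f 16 17 18
f 16 18 12
f 17 9 19
f 17 19 18
f 18 19 20
f 18 20 12
f 19 9 21
f 19 21 20
f 20 21 22
f 20 22 12
f 21 9 23
f 21 23 22
f 22 23 24
f 22 24 12
f 23 9 25
f 23 25 24
f 24 25 26
f 24 26 12
f 25 9 27
f 25 27 26
f 26 27 28
f 26 28 12
f 27 9 29
f 27 29 28
f 28 29 30
f 28 30 12
f 29 9 31
f 29 31 30
f 30 31 32
f 30 32 12
f 31 9 33
f 31 33 32
f 32 33 34
f 32 34 12
f 33 9 35
f 33 35 34
f 34 35 36
f 34 36 12
f 35 9 10
f 35 10 36
f 36 10 11
f 36 11 12
f 38 40 37
f 41 38 37
f 37 40 39
f 39 41 37
f 38 44 40
f 42 38 41
f 42 44 38
f 40 44 39
f 43 41 39
f 39 44 43
f 43 42 41
f 44 42 43
f 46 45 48
f 46 48 47
f 48 45 49
f 48 49 47
f 49 45 50
f 49 50 47
f 50 45 51
f 50 51 47
f 51 45 52
f 51 52 47
f 52 45 53
f 52 53 47
f 53 45 54
f 53 54 47
f 54 45 55
f 54 55 47
f 55 45 56
f 55 56 47
f 56 45 57
f 56 57 47
f 57 45 58
f 57 58 47
f 58 45 59
f 58 59 47
f 59 45 60
f 59 60 47
f 60 45 61
f 60 61 47
f 61 45 46
f 61 46 47
f 63 62 65
f 63 65 64
f 65 62 66
f 65 66 64
f 66 62 67
f 66 67 64
f 67 62 68
f 67 68 64
f 68 62 69
f 68 69 64
f 69 62 70
f 69 70 64
f 70 62 71
f 70 71 64
f 71 62 72
f 71 72 64
f 72 62 73
f 72 73 64
f 73 62 74
f 73 74 64
f 74 62 75
f 74 75 64
f 75 62 76
f 75 76 64
f 76 62 77
f 76 77 64
f 77 62 78
f 77 78 64
f 78 62 79
f 78 79 64
f 79 62 63
f 79 63 64



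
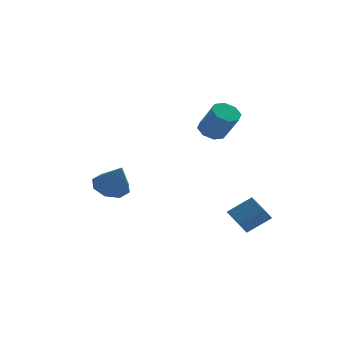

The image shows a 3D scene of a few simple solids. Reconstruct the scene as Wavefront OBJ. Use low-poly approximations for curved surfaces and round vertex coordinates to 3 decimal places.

v -3.445 0.416 -0.337
v -2.546 0.163 -0.747
v -2.995 -0.476 1.197
v -2.518 0.841 -0.361
v -3.033 1.27 0.039
v -3.789 1.198 0.219
v -4.344 0.668 0.073
v -4.372 -0.01 -0.312
v -3.856 -0.439 -0.713
v -3.1 -0.367 -0.893
v 2.197 3.525 2.165
v 2.738 3.102 1.699
v 3.345 2.193 3.229
v 2.803 2.615 3.695
v 2.982 3.644 1.925
v 3.589 2.735 3.454
v 2.765 4.116 2.291
v 3.372 3.207 3.82
v 2.216 4.241 2.584
v 2.823 3.332 4.113
v 1.655 3.947 2.631
v 2.262 3.038 4.161
v 1.411 3.405 2.406
v 2.018 2.496 3.935
v 1.628 2.933 2.04
v 2.235 2.024 3.569
v 2.177 2.808 1.747
v 2.784 1.899 3.276
v 3.531 -3.635 -0.903
v 3.11 -2.537 -0.422
v 2.27 -3.741 -1.763
v 1.849 -2.644 -1.282
v 3.991 -3.136 -1.638
v 3.57 -2.039 -1.157
v 2.73 -3.243 -2.498
v 2.309 -2.145 -2.017
f 2 1 4
f 2 4 3
f 4 1 5
f 4 5 3
f 5 1 6
f 5 6 3
f 6 1 7
f 6 7 3
f 7 1 8
f 7 8 3
f 8 1 9
f 8 9 3
f 9 1 10
f 9 10 3
f 10 1 2
f 10 2 3
f 12 11 15
f 12 15 13
f 13 15 16
f 13 16 14
f 15 11 17
f 15 17 16
f 16 17 18
f 16 18 14
f 17 11 19
f 17 19 18
f 18 19 20
f 18 20 14
f 19 11 21
f 19 21 20
f 20 21 22
f 20 22 14
f 21 11 23
f 21 23 22
f 22 23 24
f 22 24 14
f 23 11 25
f 23 25 24
f 24 25 26
f 24 26 14
f 25 11 27
f 25 27 26
f 26 27 28
f 26 28 14
f 27 11 12
f 27 12 28
f 28 12 13
f 28 13 14
f 30 32 29
f 33 30 29
f 29 32 31
f 31 33 29
f 30 36 32
f 34 30 33
f 34 36 30
f 32 36 31
f 35 33 31
f 31 36 35
f 35 34 33
f 36 34 35



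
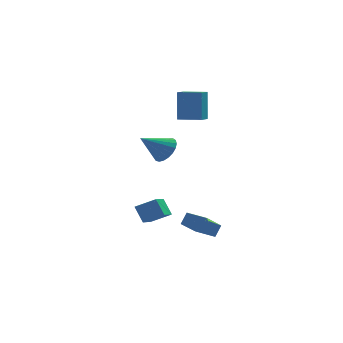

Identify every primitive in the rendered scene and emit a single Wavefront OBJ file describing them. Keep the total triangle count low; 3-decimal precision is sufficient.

v -1.071 2.993 -0.284
v -0.6 3.385 0.481
v -2.529 2.467 0.884
v -0.821 3.7 0.347
v -1.085 3.893 0.104
v -1.347 3.93 -0.206
v -1.561 3.805 -0.53
v -1.69 3.54 -0.811
v -1.713 3.18 -1.001
v -1.624 2.787 -1.066
v -1.44 2.431 -0.997
v -1.192 2.171 -0.804
v -0.923 2.053 -0.521
v -0.68 2.098 -0.198
v -0.504 2.298 0.111
v -0.427 2.617 0.352
v -0.461 3.002 0.483
v -0.544 -3.891 -3.206
v -0.192 -3.5 -2.526
v 0.33 -2.695 -4.347
v 0.683 -2.304 -3.667
v 0.497 -4.716 -3.273
v 0.85 -4.325 -2.593
v 1.372 -3.52 -4.414
v 1.724 -3.129 -3.734
v -0.399 2.531 2.319
v -0.374 3.097 4.258
v 0.006 3.47 2.04
v 0.032 4.036 3.979
v 0.968 1.984 2.461
v 0.994 2.55 4.4
v 1.374 2.923 2.182
v 1.399 3.489 4.121
v -2.957 -0.233 -3.449
v -1.763 -0.389 -2.816
v -2.464 1.149 -4.036
v -1.271 0.992 -3.403
v -2.509 -0.812 -4.437
v -1.316 -0.969 -3.804
v -2.017 0.569 -5.024
v -0.823 0.413 -4.391
f 2 1 4
f 2 4 3
f 4 1 5
f 4 5 3
f 5 1 6
f 5 6 3
f 6 1 7
f 6 7 3
f 7 1 8
f 7 8 3
f 8 1 9
f 8 9 3
f 9 1 10
f 9 10 3
f 10 1 11
f 10 11 3
f 11 1 12
f 11 12 3
f 12 1 13
f 12 13 3
f 13 1 14
f 13 14 3
f 14 1 15
f 14 15 3
f 15 1 16
f 15 16 3
f 16 1 17
f 16 17 3
f 17 1 2
f 17 2 3
f 19 21 18
f 22 19 18
f 18 21 20
f 20 22 18
f 19 25 21
f 23 19 22
f 23 25 19
f 21 25 20
f 24 22 20
f 20 25 24
f 24 23 22
f 25 23 24
f 27 29 26
f 30 27 26
f 26 29 28
f 28 30 26
f 27 33 29
f 31 27 30
f 31 33 27
f 29 33 28
f 32 30 28
f 28 33 32
f 32 31 30
f 33 31 32
f 35 37 34
f 38 35 34
f 34 37 36
f 36 38 34
f 35 41 37
f 39 35 38
f 39 41 35
f 37 41 36
f 40 38 36
f 36 41 40
f 40 39 38
f 41 39 40



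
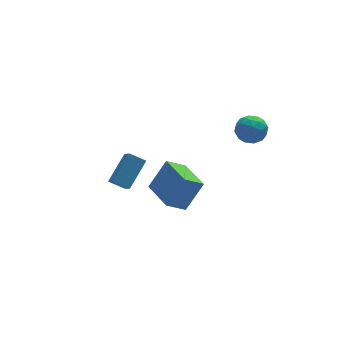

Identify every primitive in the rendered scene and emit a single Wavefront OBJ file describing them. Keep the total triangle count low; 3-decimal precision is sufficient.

v 0.672 0.363 -3.326
v -0.322 0.361 -2.637
v 0.536 2.329 -3.516
v -0.459 2.327 -2.827
v 1.679 0.573 -1.873
v 0.684 0.571 -1.184
v 1.542 2.539 -2.063
v 0.548 2.537 -1.374
v -3.051 -2.121 1.723
v -3.696 -1.705 2.111
v -2.954 -1.221 0.919
v -3.599 -0.806 1.307
v -1.961 -1.354 2.713
v -2.606 -0.939 3.101
v -1.864 -0.455 1.909
v -2.509 -0.039 2.297
v 3.293 -0.876 3.241
v 3.81 -1.513 3.234
v 2.35 -1.647 3.766
v 2.867 -2.284 3.759
v 2.996 -1.657 4.272
v 3.579 -1.18 3.947
v 2.581 -1.98 3.053
v 3.164 -1.503 2.728
v 3.37 -2.195 3.117
v 3.626 -1.995 3.871
v 2.534 -1.165 3.129
v 2.79 -0.965 3.883
v 3.634 -1.126 3.191
v 2.526 -2.034 3.809
v 2.601 -1.665 4.11
v 2.905 -2.039 4.106
v 3.499 -0.931 3.611
v 3.802 -1.305 3.606
v 3.324 -1.39 4.216
v 2.358 -1.855 3.394
v 2.661 -2.229 3.389
v 3.255 -1.121 2.894
v 3.559 -1.495 2.89
v 2.836 -1.77 2.784
v 3.68 -1.902 3.119
v 3.125 -2.355 3.427
v 2.957 -2.176 3.012
v 3.3 -1.896 2.822
v 3.83 -1.785 3.561
v 3.276 -2.238 3.87
v 3.352 -1.87 4.171
v 3.694 -1.589 3.981
v 3.572 -2.186 3.493
v 2.884 -0.922 3.13
v 2.33 -1.375 3.439
v 2.466 -1.571 3.019
v 2.808 -1.29 2.829
v 3.035 -0.805 3.573
v 2.48 -1.258 3.881
v 2.86 -1.264 4.178
v 3.203 -0.984 3.988
v 2.588 -0.974 3.507
f 2 4 1
f 5 2 1
f 1 4 3
f 3 5 1
f 2 8 4
f 6 2 5
f 6 8 2
f 4 8 3
f 7 5 3
f 3 8 7
f 7 6 5
f 8 6 7
f 10 12 9
f 13 10 9
f 9 12 11
f 11 13 9
f 10 16 12
f 14 10 13
f 14 16 10
f 12 16 11
f 15 13 11
f 11 16 15
f 15 14 13
f 16 14 15
f 17 54 33
f 54 28 57
f 33 57 22
f 54 57 33
f 17 33 29
f 33 22 34
f 29 34 18
f 33 34 29
f 17 29 38
f 29 18 39
f 38 39 24
f 29 39 38
f 17 38 50
f 38 24 53
f 50 53 27
f 38 53 50
f 17 50 54
f 50 27 58
f 54 58 28
f 50 58 54
f 18 34 45
f 34 22 48
f 45 48 26
f 34 48 45
f 22 57 35
f 57 28 56
f 35 56 21
f 57 56 35
f 28 58 55
f 58 27 51
f 55 51 19
f 58 51 55
f 27 53 52
f 53 24 40
f 52 40 23
f 53 40 52
f 24 39 44
f 39 18 41
f 44 41 25
f 39 41 44
f 20 46 32
f 46 26 47
f 32 47 21
f 46 47 32
f 20 32 30
f 32 21 31
f 30 31 19
f 32 31 30
f 20 30 37
f 30 19 36
f 37 36 23
f 30 36 37
f 20 37 42
f 37 23 43
f 42 43 25
f 37 43 42
f 20 42 46
f 42 25 49
f 46 49 26
f 42 49 46
f 21 47 35
f 47 26 48
f 35 48 22
f 47 48 35
f 19 31 55
f 31 21 56
f 55 56 28
f 31 56 55
f 23 36 52
f 36 19 51
f 52 51 27
f 36 51 52
f 25 43 44
f 43 23 40
f 44 40 24
f 43 40 44
f 26 49 45
f 49 25 41
f 45 41 18
f 49 41 45



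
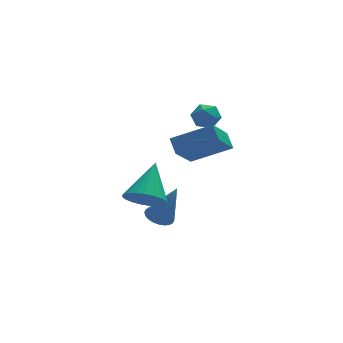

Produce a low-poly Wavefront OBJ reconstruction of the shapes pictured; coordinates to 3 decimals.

v -0.405 0.183 -0.36
v 0.388 -0.415 -0.239
v 0.445 1.577 0.96
v 0.504 -0.18 -0.562
v 0.464 0.117 -0.85
v 0.273 0.426 -1.053
v -0.035 0.692 -1.137
v -0.407 0.871 -1.086
v -0.778 0.93 -0.909
v -1.086 0.861 -0.638
v -1.275 0.674 -0.318
v -1.314 0.402 -0.006
v -1.196 0.092 0.245
v -0.941 -0.202 0.391
v -0.594 -0.429 0.408
v -0.213 -0.551 0.292
v 0.134 -0.546 0.063
v 2.398 -1.186 3.651
v 2.334 -0.515 4.185
v 0.689 -0.683 2.811
v 0.624 -0.012 3.345
v 3.396 -0.028 2.315
v 3.331 0.643 2.849
v 1.686 0.475 1.475
v 1.622 1.146 2.009
v 3.53 3.855 1.7
v 3.978 3.465 2.153
v 2.602 3.655 2.447
v 3.05 3.265 2.9
v 3.137 4.003 2.833
v 3.711 4.127 2.372
v 2.869 2.993 2.228
v 3.443 3.117 1.767
v 3.569 2.932 2.479
v 3.735 3.557 2.853
v 2.845 3.563 1.747
v 3.011 4.188 2.121
v 0.704 1.962 -2.745
v 1.199 1.544 -3.01
v 1.396 1.558 -0.815
v 1.329 1.784 -3.006
v 1.363 2.052 -2.963
v 1.297 2.305 -2.886
v 1.141 2.507 -2.788
v 0.918 2.625 -2.683
v 0.663 2.643 -2.588
v 0.414 2.556 -2.517
v 0.209 2.38 -2.48
v 0.079 2.139 -2.484
v 0.045 1.872 -2.528
v 0.111 1.618 -2.604
v 0.267 1.417 -2.702
v 0.49 1.298 -2.807
v 0.745 1.281 -2.902
v 0.994 1.367 -2.974
f 2 1 4
f 2 4 3
f 4 1 5
f 4 5 3
f 5 1 6
f 5 6 3
f 6 1 7
f 6 7 3
f 7 1 8
f 7 8 3
f 8 1 9
f 8 9 3
f 9 1 10
f 9 10 3
f 10 1 11
f 10 11 3
f 11 1 12
f 11 12 3
f 12 1 13
f 12 13 3
f 13 1 14
f 13 14 3
f 14 1 15
f 14 15 3
f 15 1 16
f 15 16 3
f 16 1 17
f 16 17 3
f 17 1 2
f 17 2 3
f 19 21 18
f 22 19 18
f 18 21 20
f 20 22 18
f 19 25 21
f 23 19 22
f 23 25 19
f 21 25 20
f 24 22 20
f 20 25 24
f 24 23 22
f 25 23 24
f 26 37 31
f 26 31 27
f 26 27 33
f 26 33 36
f 26 36 37
f 27 31 35
f 31 37 30
f 37 36 28
f 36 33 32
f 33 27 34
f 29 35 30
f 29 30 28
f 29 28 32
f 29 32 34
f 29 34 35
f 30 35 31
f 28 30 37
f 32 28 36
f 34 32 33
f 35 34 27
f 39 38 41
f 39 41 40
f 41 38 42
f 41 42 40
f 42 38 43
f 42 43 40
f 43 38 44
f 43 44 40
f 44 38 45
f 44 45 40
f 45 38 46
f 45 46 40
f 46 38 47
f 46 47 40
f 47 38 48
f 47 48 40
f 48 38 49
f 48 49 40
f 49 38 50
f 49 50 40
f 50 38 51
f 50 51 40
f 51 38 52
f 51 52 40
f 52 38 53
f 52 53 40
f 53 38 54
f 53 54 40
f 54 38 55
f 54 55 40
f 55 38 39
f 55 39 40



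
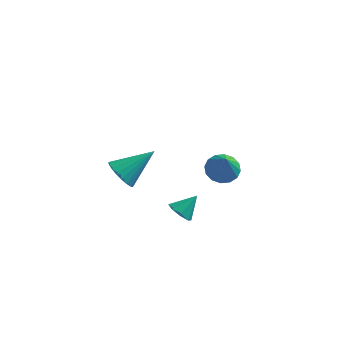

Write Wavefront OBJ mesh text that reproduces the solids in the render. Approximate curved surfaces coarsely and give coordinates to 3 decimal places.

v -0.835 -2.686 -0.446
v -0.351 -3.133 -0.488
v -0.205 -2.074 0.326
v -0.3 -2.76 -0.825
v -0.562 -2.344 -0.94
v -0.985 -2.128 -0.766
v -1.32 -2.239 -0.405
v -1.371 -2.612 -0.068
v -1.108 -3.028 0.048
v -0.686 -3.244 -0.126
v -3.218 -3.626 2.59
v -2.599 -3.956 2.146
v -1.962 -2.694 3.65
v -2.666 -3.666 1.971
v -2.829 -3.37 1.903
v -3.059 -3.118 1.954
v -3.317 -2.953 2.115
v -3.557 -2.906 2.357
v -3.739 -2.982 2.64
v -3.831 -3.171 2.915
v -3.817 -3.438 3.133
v -3.699 -3.737 3.257
v -3.498 -4.018 3.266
v -3.249 -4.231 3.158
v -2.994 -4.339 2.952
v -2.778 -4.324 2.683
v -2.638 -4.189 2.398
v -0.047 2.399 -1.761
v 0.63 2.904 -1.666
v 0.267 1.721 -0.379
v 0.297 3.125 -1.482
v -0.128 3.151 -1.373
v -0.532 2.976 -1.367
v -0.805 2.646 -1.467
v -0.876 2.25 -1.646
v -0.724 1.894 -1.855
v -0.391 1.673 -2.039
v 0.035 1.647 -2.148
v 0.438 1.822 -2.154
v 0.712 2.152 -2.054
v 0.782 2.548 -1.876
f 2 1 4
f 2 4 3
f 4 1 5
f 4 5 3
f 5 1 6
f 5 6 3
f 6 1 7
f 6 7 3
f 7 1 8
f 7 8 3
f 8 1 9
f 8 9 3
f 9 1 10
f 9 10 3
f 10 1 2
f 10 2 3
f 12 11 14
f 12 14 13
f 14 11 15
f 14 15 13
f 15 11 16
f 15 16 13
f 16 11 17
f 16 17 13
f 17 11 18
f 17 18 13
f 18 11 19
f 18 19 13
f 19 11 20
f 19 20 13
f 20 11 21
f 20 21 13
f 21 11 22
f 21 22 13
f 22 11 23
f 22 23 13
f 23 11 24
f 23 24 13
f 24 11 25
f 24 25 13
f 25 11 26
f 25 26 13
f 26 11 27
f 26 27 13
f 27 11 12
f 27 12 13
f 29 28 31
f 29 31 30
f 31 28 32
f 31 32 30
f 32 28 33
f 32 33 30
f 33 28 34
f 33 34 30
f 34 28 35
f 34 35 30
f 35 28 36
f 35 36 30
f 36 28 37
f 36 37 30
f 37 28 38
f 37 38 30
f 38 28 39
f 38 39 30
f 39 28 40
f 39 40 30
f 40 28 41
f 40 41 30
f 41 28 29
f 41 29 30



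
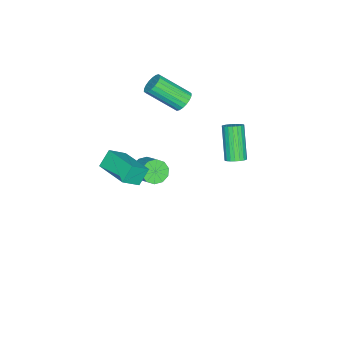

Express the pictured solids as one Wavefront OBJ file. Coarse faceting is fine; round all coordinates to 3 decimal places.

v -2.605 -2.313 -3.675
v -1.993 -2.828 -3.658
v -1.203 -1.862 -2.808
v -1.815 -1.347 -2.825
v -1.934 -2.533 -4.05
v -1.143 -1.567 -3.2
v -2.13 -2.153 -4.298
v -1.34 -1.187 -3.449
v -2.508 -1.835 -4.309
v -1.718 -0.869 -3.459
v -2.923 -1.699 -4.077
v -2.133 -0.733 -3.227
v -3.217 -1.798 -3.692
v -2.427 -0.832 -2.842
v -3.277 -2.093 -3.3
v -2.486 -1.127 -2.45
v -3.08 -2.473 -3.051
v -2.29 -1.507 -2.202
v -2.702 -2.791 -3.041
v -1.912 -1.825 -2.191
v -2.287 -2.927 -3.273
v -1.497 -1.961 -2.423
v 1.561 -1.408 1.708
v 2.412 -1.926 2.495
v 2.477 0.372 1.89
v 3.329 -0.146 2.677
v 2.211 -1.654 0.843
v 3.063 -2.172 1.63
v 3.128 0.126 1.025
v 3.979 -0.392 1.812
v -1.615 3.426 0.354
v -1.294 3.796 0.684
v -2.365 3.144 2.455
v -2.685 2.774 2.126
v -1.485 3.936 0.62
v -2.556 3.284 2.392
v -1.698 3.989 0.511
v -2.769 3.337 2.282
v -1.897 3.944 0.374
v -2.968 3.292 2.146
v -2.047 3.809 0.234
v -3.117 3.157 2.006
v -2.122 3.608 0.115
v -3.193 2.956 1.886
v -2.11 3.376 0.037
v -3.18 2.724 1.808
v -2.012 3.153 0.014
v -3.082 2.5 1.785
v -1.845 2.976 0.05
v -2.915 2.324 1.821
v -1.638 2.878 0.138
v -2.709 2.225 1.91
v -1.428 2.874 0.264
v -2.498 2.222 2.035
v -1.249 2.966 0.406
v -2.32 2.313 2.177
v -1.134 3.137 0.538
v -2.205 2.485 2.31
v -1.102 3.358 0.639
v -2.173 2.706 2.41
v -1.159 3.591 0.691
v -2.229 2.939 2.462
v -4.174 -0.773 1.585
v -3.497 -0.693 1.426
v -2.989 -2.328 2.776
v -3.666 -2.407 2.935
v -3.534 -0.503 1.67
v -3.025 -2.138 3.02
v -3.698 -0.366 1.898
v -3.189 -2.001 3.247
v -3.956 -0.31 2.063
v -3.447 -1.945 3.412
v -4.257 -0.346 2.134
v -3.748 -1.98 3.483
v -4.542 -0.466 2.096
v -4.033 -2.1 3.445
v -4.754 -0.646 1.957
v -4.245 -2.281 3.306
v -4.851 -0.852 1.744
v -4.343 -2.487 3.094
v -4.815 -1.042 1.5
v -4.306 -2.677 2.85
v -4.651 -1.179 1.273
v -4.142 -2.814 2.622
v -4.393 -1.235 1.108
v -3.884 -2.87 2.457
v -4.092 -1.2 1.037
v -3.583 -2.834 2.386
v -3.807 -1.08 1.075
v -3.298 -2.714 2.424
v -3.595 -0.899 1.214
v -3.086 -2.534 2.563
f 2 1 5
f 2 5 3
f 3 5 6
f 3 6 4
f 5 1 7
f 5 7 6
f 6 7 8
f 6 8 4
f 7 1 9
f 7 9 8
f 8 9 10
f 8 10 4
f 9 1 11
f 9 11 10
f 10 11 12
f 10 12 4
f 11 1 13
f 11 13 12
f 12 13 14
f 12 14 4
f 13 1 15
f 13 15 14
f 14 15 16
f 14 16 4
f 15 1 17
f 15 17 16
f 16 17 18
f 16 18 4
f 17 1 19
f 17 19 18
f 18 19 20
f 18 20 4
f 19 1 21
f 19 21 20
f 20 21 22
f 20 22 4
f 21 1 2
f 21 2 22
f 22 2 3
f 22 3 4
f 24 26 23
f 27 24 23
f 23 26 25
f 25 27 23
f 24 30 26
f 28 24 27
f 28 30 24
f 26 30 25
f 29 27 25
f 25 30 29
f 29 28 27
f 30 28 29
f 32 31 35
f 32 35 33
f 33 35 36
f 33 36 34
f 35 31 37
f 35 37 36
f 36 37 38
f 36 38 34
f 37 31 39
f 37 39 38
f 38 39 40
f 38 40 34
f 39 31 41
f 39 41 40
f 40 41 42
f 40 42 34
f 41 31 43
f 41 43 42
f 42 43 44
f 42 44 34
f 43 31 45
f 43 45 44
f 44 45 46
f 44 46 34
f 45 31 47
f 45 47 46
f 46 47 48
f 46 48 34
f 47 31 49
f 47 49 48
f 48 49 50
f 48 50 34
f 49 31 51
f 49 51 50
f 50 51 52
f 50 52 34
f 51 31 53
f 51 53 52
f 52 53 54
f 52 54 34
f 53 31 55
f 53 55 54
f 54 55 56
f 54 56 34
f 55 31 57
f 55 57 56
f 56 57 58
f 56 58 34
f 57 31 59
f 57 59 58
f 58 59 60
f 58 60 34
f 59 31 61
f 59 61 60
f 60 61 62
f 60 62 34
f 61 31 32
f 61 32 62
f 62 32 33
f 62 33 34
f 64 63 67
f 64 67 65
f 65 67 68
f 65 68 66
f 67 63 69
f 67 69 68
f 68 69 70
f 68 70 66
f 69 63 71
f 69 71 70
f 70 71 72
f 70 72 66
f 71 63 73
f 71 73 72
f 72 73 74
f 72 74 66
f 73 63 75
f 73 75 74
f 74 75 76
f 74 76 66
f 75 63 77
f 75 77 76
f 76 77 78
f 76 78 66
f 77 63 79
f 77 79 78
f 78 79 80
f 78 80 66
f 79 63 81
f 79 81 80
f 80 81 82
f 80 82 66
f 81 63 83
f 81 83 82
f 82 83 84
f 82 84 66
f 83 63 85
f 83 85 84
f 84 85 86
f 84 86 66
f 85 63 87
f 85 87 86
f 86 87 88
f 86 88 66
f 87 63 89
f 87 89 88
f 88 89 90
f 88 90 66
f 89 63 91
f 89 91 90
f 90 91 92
f 90 92 66
f 91 63 64
f 91 64 92
f 92 64 65
f 92 65 66



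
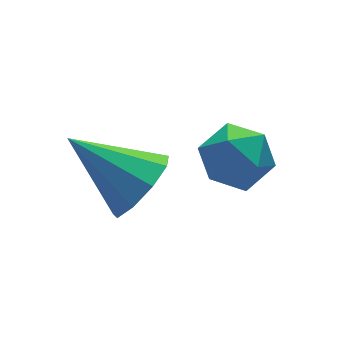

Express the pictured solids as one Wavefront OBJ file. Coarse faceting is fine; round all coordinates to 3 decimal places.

v 1.636 0.473 -1.329
v 2.104 1.016 -1.122
v 2.156 -0.276 -0.538
v 2.624 0.267 -0.331
v 1.898 0.315 -0.161
v 1.577 0.778 -0.651
v 2.683 -0.038 -1.009
v 2.362 0.425 -1.499
v 2.751 0.701 -0.925
v 2.266 0.919 -0.4
v 1.994 -0.179 -1.26
v 1.509 0.039 -0.735
v 0.657 1.181 -1.712
v 1.043 0.936 -1.056
v -0.217 2.279 -0.788
v 1.315 1.35 -1.29
v 1.279 1.684 -1.722
v 0.951 1.783 -2.149
v 0.486 1.6 -2.372
v 0.101 1.221 -2.286
v -0.025 0.824 -1.931
v 0.169 0.593 -1.474
v 0.591 0.638 -1.128
f 1 12 6
f 1 6 2
f 1 2 8
f 1 8 11
f 1 11 12
f 2 6 10
f 6 12 5
f 12 11 3
f 11 8 7
f 8 2 9
f 4 10 5
f 4 5 3
f 4 3 7
f 4 7 9
f 4 9 10
f 5 10 6
f 3 5 12
f 7 3 11
f 9 7 8
f 10 9 2
f 14 13 16
f 14 16 15
f 16 13 17
f 16 17 15
f 17 13 18
f 17 18 15
f 18 13 19
f 18 19 15
f 19 13 20
f 19 20 15
f 20 13 21
f 20 21 15
f 21 13 22
f 21 22 15
f 22 13 23
f 22 23 15
f 23 13 14
f 23 14 15



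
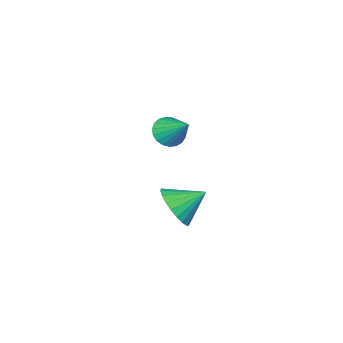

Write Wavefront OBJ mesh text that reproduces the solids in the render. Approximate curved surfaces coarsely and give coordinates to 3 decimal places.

v -1.87 -2.016 2.143
v -1.482 -2.401 2.58
v -1.79 -0.804 3.137
v -1.279 -2.276 2.413
v -1.178 -2.107 2.198
v -1.197 -1.922 1.974
v -1.333 -1.754 1.779
v -1.561 -1.631 1.647
v -1.843 -1.574 1.601
v -2.129 -1.594 1.649
v -2.371 -1.687 1.782
v -2.526 -1.837 1.977
v -2.568 -2.018 2.201
v -2.489 -2.198 2.415
v -2.303 -2.348 2.582
v -2.042 -2.44 2.673
v -1.752 -2.458 2.673
v 1.744 2.621 2.053
v 2.273 3.338 2.175
v 0.836 3.179 2.707
v 2.11 3.423 1.876
v 1.892 3.386 1.604
v 1.65 3.233 1.4
v 1.423 2.986 1.296
v 1.245 2.684 1.307
v 1.143 2.372 1.431
v 1.132 2.098 1.651
v 1.214 1.903 1.931
v 1.377 1.818 2.23
v 1.596 1.855 2.503
v 1.837 2.009 2.706
v 2.064 2.255 2.811
v 2.242 2.558 2.8
v 2.345 2.87 2.675
v 2.356 3.144 2.456
f 2 1 4
f 2 4 3
f 4 1 5
f 4 5 3
f 5 1 6
f 5 6 3
f 6 1 7
f 6 7 3
f 7 1 8
f 7 8 3
f 8 1 9
f 8 9 3
f 9 1 10
f 9 10 3
f 10 1 11
f 10 11 3
f 11 1 12
f 11 12 3
f 12 1 13
f 12 13 3
f 13 1 14
f 13 14 3
f 14 1 15
f 14 15 3
f 15 1 16
f 15 16 3
f 16 1 17
f 16 17 3
f 17 1 2
f 17 2 3
f 19 18 21
f 19 21 20
f 21 18 22
f 21 22 20
f 22 18 23
f 22 23 20
f 23 18 24
f 23 24 20
f 24 18 25
f 24 25 20
f 25 18 26
f 25 26 20
f 26 18 27
f 26 27 20
f 27 18 28
f 27 28 20
f 28 18 29
f 28 29 20
f 29 18 30
f 29 30 20
f 30 18 31
f 30 31 20
f 31 18 32
f 31 32 20
f 32 18 33
f 32 33 20
f 33 18 34
f 33 34 20
f 34 18 35
f 34 35 20
f 35 18 19
f 35 19 20



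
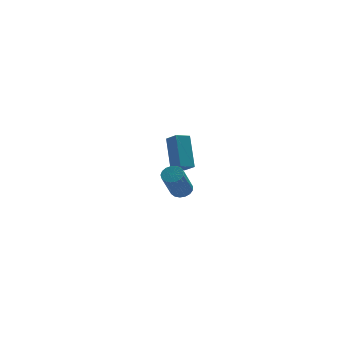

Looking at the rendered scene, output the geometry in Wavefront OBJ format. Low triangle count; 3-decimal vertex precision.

v 1.202 1.307 -1.42
v 1.346 2.656 0.17
v 0.864 1.941 -1.928
v 1.007 3.29 -0.338
v 2.013 1.53 -1.682
v 2.156 2.879 -0.092
v 1.674 2.164 -2.19
v 1.818 3.513 -0.6
v -0.145 -3.525 -0.422
v 0.311 -3.866 -0.383
v -0.359 -4.595 1.12
v -0.815 -4.255 1.082
v 0.383 -3.643 -0.243
v -0.286 -4.372 1.26
v 0.335 -3.394 -0.144
v -0.335 -4.123 1.359
v 0.176 -3.174 -0.108
v -0.493 -3.904 1.395
v -0.056 -3.036 -0.144
v -0.725 -3.765 1.359
v -0.308 -3.009 -0.244
v -0.978 -3.738 1.259
v -0.523 -3.101 -0.384
v -1.193 -3.83 1.119
v -0.652 -3.29 -0.533
v -1.322 -4.019 0.97
v -0.664 -3.533 -0.657
v -1.334 -4.262 0.847
v -0.558 -3.774 -0.726
v -1.228 -4.503 0.777
v -0.357 -3.958 -0.726
v -1.027 -4.688 0.777
v -0.107 -4.044 -0.656
v -0.777 -4.773 0.847
v 0.134 -4.01 -0.532
v -0.536 -4.739 0.971
f 2 4 1
f 5 2 1
f 1 4 3
f 3 5 1
f 2 8 4
f 6 2 5
f 6 8 2
f 4 8 3
f 7 5 3
f 3 8 7
f 7 6 5
f 8 6 7
f 10 9 13
f 10 13 11
f 11 13 14
f 11 14 12
f 13 9 15
f 13 15 14
f 14 15 16
f 14 16 12
f 15 9 17
f 15 17 16
f 16 17 18
f 16 18 12
f 17 9 19
f 17 19 18
f 18 19 20
f 18 20 12
f 19 9 21
f 19 21 20
f 20 21 22
f 20 22 12
f 21 9 23
f 21 23 22
f 22 23 24
f 22 24 12
f 23 9 25
f 23 25 24
f 24 25 26
f 24 26 12
f 25 9 27
f 25 27 26
f 26 27 28
f 26 28 12
f 27 9 29
f 27 29 28
f 28 29 30
f 28 30 12
f 29 9 31
f 29 31 30
f 30 31 32
f 30 32 12
f 31 9 33
f 31 33 32
f 32 33 34
f 32 34 12
f 33 9 35
f 33 35 34
f 34 35 36
f 34 36 12
f 35 9 10
f 35 10 36
f 36 10 11
f 36 11 12



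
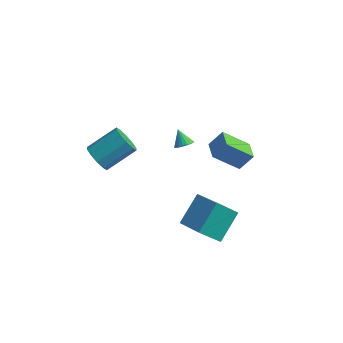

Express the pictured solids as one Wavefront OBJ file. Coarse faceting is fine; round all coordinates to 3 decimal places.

v -2.691 -2.955 3.195
v -1.916 -3.247 2.75
v -0.774 -1.817 3.8
v -1.549 -1.525 4.245
v -2.156 -2.823 2.433
v -1.014 -1.393 3.484
v -2.6 -2.449 2.408
v -1.458 -1.019 3.458
v -3.079 -2.269 2.682
v -1.937 -0.839 3.733
v -3.41 -2.351 3.153
v -2.268 -0.921 4.204
v -3.466 -2.663 3.64
v -2.324 -1.233 4.69
v -3.226 -3.087 3.956
v -2.084 -1.657 5.007
v -2.782 -3.461 3.982
v -1.64 -2.031 5.032
v -2.303 -3.641 3.707
v -1.161 -2.211 4.758
v -1.972 -3.559 3.236
v -0.83 -2.129 4.287
v 2.494 4.59 -1.572
v 1.103 3.78 -0.208
v 3.123 5.163 -0.59
v 1.733 4.353 0.775
v 3.247 3.527 -1.435
v 1.857 2.717 -0.07
v 3.877 4.1 -0.452
v 2.486 3.29 0.912
v 1.495 -0.904 -3.278
v 3.063 -1.648 -2.639
v 1.786 0.824 -1.98
v 3.355 0.079 -1.342
v 2.485 -0.019 -4.678
v 4.054 -0.764 -4.04
v 2.777 1.708 -3.381
v 4.345 0.964 -2.742
v -0.276 3.316 -0.463
v 0.238 3.524 -0.186
v -0.904 3.764 0.363
v 0.168 3.733 -0.352
v 0.011 3.86 -0.54
v -0.204 3.878 -0.713
v -0.432 3.785 -0.837
v -0.63 3.599 -0.886
v -0.758 3.357 -0.851
v -0.79 3.107 -0.74
v -0.721 2.898 -0.574
v -0.563 2.772 -0.385
v -0.349 2.753 -0.212
v -0.12 2.846 -0.089
v 0.077 3.032 -0.04
v 0.205 3.274 -0.075
f 2 1 5
f 2 5 3
f 3 5 6
f 3 6 4
f 5 1 7
f 5 7 6
f 6 7 8
f 6 8 4
f 7 1 9
f 7 9 8
f 8 9 10
f 8 10 4
f 9 1 11
f 9 11 10
f 10 11 12
f 10 12 4
f 11 1 13
f 11 13 12
f 12 13 14
f 12 14 4
f 13 1 15
f 13 15 14
f 14 15 16
f 14 16 4
f 15 1 17
f 15 17 16
f 16 17 18
f 16 18 4
f 17 1 19
f 17 19 18
f 18 19 20
f 18 20 4
f 19 1 21
f 19 21 20
f 20 21 22
f 20 22 4
f 21 1 2
f 21 2 22
f 22 2 3
f 22 3 4
f 24 26 23
f 27 24 23
f 23 26 25
f 25 27 23
f 24 30 26
f 28 24 27
f 28 30 24
f 26 30 25
f 29 27 25
f 25 30 29
f 29 28 27
f 30 28 29
f 32 34 31
f 35 32 31
f 31 34 33
f 33 35 31
f 32 38 34
f 36 32 35
f 36 38 32
f 34 38 33
f 37 35 33
f 33 38 37
f 37 36 35
f 38 36 37
f 40 39 42
f 40 42 41
f 42 39 43
f 42 43 41
f 43 39 44
f 43 44 41
f 44 39 45
f 44 45 41
f 45 39 46
f 45 46 41
f 46 39 47
f 46 47 41
f 47 39 48
f 47 48 41
f 48 39 49
f 48 49 41
f 49 39 50
f 49 50 41
f 50 39 51
f 50 51 41
f 51 39 52
f 51 52 41
f 52 39 53
f 52 53 41
f 53 39 54
f 53 54 41
f 54 39 40
f 54 40 41

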